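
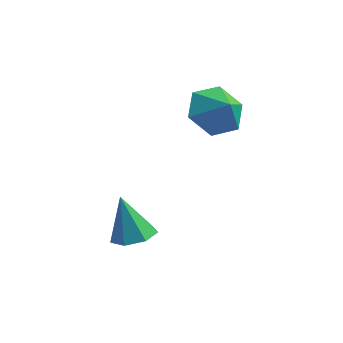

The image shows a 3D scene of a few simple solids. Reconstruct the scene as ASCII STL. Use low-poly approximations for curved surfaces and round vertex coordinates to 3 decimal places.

solid 
facet normal -0.693 0.288 -0.661
outer loop
vertex 0.253 2.841 0.42
vertex -0.527 2.663 1.16
vertex -0.054 3.642 1.091
endloop
endfacet
facet normal 0.956 0.266 0.120
outer loop
vertex 0.253 2.841 0.42
vertex -0.054 3.642 1.091
vertex 0.207 2.357 1.86
endloop
endfacet
facet normal -0.693 0.288 -0.661
outer loop
vertex -0.054 3.642 1.091
vertex -0.527 2.663 1.16
vertex -0.834 3.465 1.831
endloop
endfacet
facet normal 0.527 0.513 0.678
outer loop
vertex -0.054 3.642 1.091
vertex -0.834 3.465 1.831
vertex 0.207 2.357 1.86
endloop
endfacet
facet normal -0.692 0.289 -0.662
outer loop
vertex -0.834 3.465 1.831
vertex -0.527 2.663 1.16
vertex -1.308 2.485 1.899
endloop
endfacet
facet normal 0.030 0.055 0.998
outer loop
vertex -0.834 3.465 1.831
vertex -1.308 2.485 1.899
vertex 0.207 2.357 1.86
endloop
endfacet
facet normal -0.692 0.288 -0.662
outer loop
vertex -1.308 2.485 1.899
vertex -0.527 2.663 1.16
vertex -1.0 1.683 1.228
endloop
endfacet
facet normal -0.035 -0.649 0.760
outer loop
vertex -1.308 2.485 1.899
vertex -1.0 1.683 1.228
vertex 0.207 2.357 1.86
endloop
endfacet
facet normal -0.693 0.289 -0.661
outer loop
vertex -1.0 1.683 1.228
vertex -0.527 2.663 1.16
vertex -0.22 1.861 0.488
endloop
endfacet
facet normal 0.395 -0.896 0.201
outer loop
vertex -1.0 1.683 1.228
vertex -0.22 1.861 0.488
vertex 0.207 2.357 1.86
endloop
endfacet
facet normal -0.693 0.289 -0.661
outer loop
vertex -0.22 1.861 0.488
vertex -0.527 2.663 1.16
vertex 0.253 2.841 0.42
endloop
endfacet
facet normal 0.891 -0.438 -0.119
outer loop
vertex -0.22 1.861 0.488
vertex 0.253 2.841 0.42
vertex 0.207 2.357 1.86
endloop
endfacet
facet normal 0.305 -0.021 -0.952
outer loop
vertex -0.923 -1.125 -3.151
vertex -1.62 -0.739 -3.383
vertex -0.895 -0.405 -3.158
endloop
endfacet
facet normal 0.758 -0.023 0.652
outer loop
vertex -0.923 -1.125 -3.151
vertex -0.895 -0.405 -3.158
vertex -2.16 -0.701 -1.697
endloop
endfacet
facet normal 0.305 -0.021 -0.952
outer loop
vertex -0.895 -0.405 -3.158
vertex -1.62 -0.739 -3.383
vertex -1.413 0.063 -3.334
endloop
endfacet
facet normal 0.457 0.708 0.539
outer loop
vertex -0.895 -0.405 -3.158
vertex -1.413 0.063 -3.334
vertex -2.16 -0.701 -1.697
endloop
endfacet
facet normal 0.305 -0.021 -0.952
outer loop
vertex -1.413 0.063 -3.334
vertex -1.62 -0.739 -3.383
vertex -2.087 -0.073 -3.547
endloop
endfacet
facet normal -0.279 0.913 0.299
outer loop
vertex -1.413 0.063 -3.334
vertex -2.087 -0.073 -3.547
vertex -2.16 -0.701 -1.697
endloop
endfacet
facet normal 0.304 -0.021 -0.952
outer loop
vertex -2.087 -0.073 -3.547
vertex -1.62 -0.739 -3.383
vertex -2.41 -0.71 -3.636
endloop
endfacet
facet normal -0.892 0.437 0.113
outer loop
vertex -2.087 -0.073 -3.547
vertex -2.41 -0.71 -3.636
vertex -2.16 -0.701 -1.697
endloop
endfacet
facet normal 0.304 -0.022 -0.952
outer loop
vertex -2.41 -0.71 -3.636
vertex -1.62 -0.739 -3.383
vertex -2.138 -1.369 -3.534
endloop
endfacet
facet normal -0.924 -0.363 0.121
outer loop
vertex -2.41 -0.71 -3.636
vertex -2.138 -1.369 -3.534
vertex -2.16 -0.701 -1.697
endloop
endfacet
facet normal 0.305 -0.022 -0.952
outer loop
vertex -2.138 -1.369 -3.534
vertex -1.62 -0.739 -3.383
vertex -1.476 -1.554 -3.318
endloop
endfacet
facet normal -0.350 -0.882 0.316
outer loop
vertex -2.138 -1.369 -3.534
vertex -1.476 -1.554 -3.318
vertex -2.16 -0.701 -1.697
endloop
endfacet
facet normal 0.305 -0.022 -0.952
outer loop
vertex -1.476 -1.554 -3.318
vertex -1.62 -0.739 -3.383
vertex -0.923 -1.125 -3.151
endloop
endfacet
facet normal 0.400 -0.731 0.553
outer loop
vertex -1.476 -1.554 -3.318
vertex -0.923 -1.125 -3.151
vertex -2.16 -0.701 -1.697
endloop
endfacet

endsolid


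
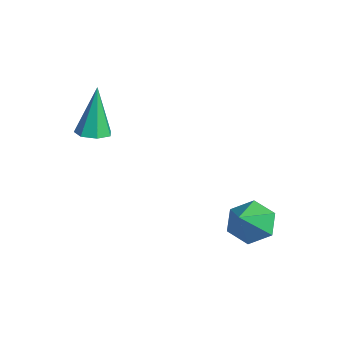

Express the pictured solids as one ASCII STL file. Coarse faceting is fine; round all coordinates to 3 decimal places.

solid 
facet normal 0.209 -0.157 -0.965
outer loop
vertex -0.749 -2.149 0.301
vertex -1.379 -2.088 0.155
vertex -0.922 -1.627 0.179
endloop
endfacet
facet normal 0.834 0.372 0.408
outer loop
vertex -0.749 -2.149 0.301
vertex -0.922 -1.627 0.179
vertex -1.801 -1.772 2.105
endloop
endfacet
facet normal 0.208 -0.156 -0.966
outer loop
vertex -0.922 -1.627 0.179
vertex -1.379 -2.088 0.155
vertex -1.439 -1.451 0.039
endloop
endfacet
facet normal 0.269 0.944 0.194
outer loop
vertex -0.922 -1.627 0.179
vertex -1.439 -1.451 0.039
vertex -1.801 -1.772 2.105
endloop
endfacet
facet normal 0.209 -0.156 -0.965
outer loop
vertex -1.439 -1.451 0.039
vertex -1.379 -2.088 0.155
vertex -1.911 -1.756 -0.014
endloop
endfacet
facet normal -0.545 0.838 0.035
outer loop
vertex -1.439 -1.451 0.039
vertex -1.911 -1.756 -0.014
vertex -1.801 -1.772 2.105
endloop
endfacet
facet normal 0.209 -0.156 -0.965
outer loop
vertex -1.911 -1.756 -0.014
vertex -1.379 -2.088 0.155
vertex -1.983 -2.31 0.06
endloop
endfacet
facet normal -0.989 0.136 0.052
outer loop
vertex -1.911 -1.756 -0.014
vertex -1.983 -2.31 0.06
vertex -1.801 -1.772 2.105
endloop
endfacet
facet normal 0.209 -0.156 -0.965
outer loop
vertex -1.983 -2.31 0.06
vertex -1.379 -2.088 0.155
vertex -1.599 -2.697 0.206
endloop
endfacet
facet normal -0.733 -0.639 0.233
outer loop
vertex -1.983 -2.31 0.06
vertex -1.599 -2.697 0.206
vertex -1.801 -1.772 2.105
endloop
endfacet
facet normal 0.208 -0.156 -0.966
outer loop
vertex -1.599 -2.697 0.206
vertex -1.379 -2.088 0.155
vertex -1.05 -2.626 0.313
endloop
endfacet
facet normal 0.030 -0.897 0.440
outer loop
vertex -1.599 -2.697 0.206
vertex -1.05 -2.626 0.313
vertex -1.801 -1.772 2.105
endloop
endfacet
facet normal 0.209 -0.156 -0.965
outer loop
vertex -1.05 -2.626 0.313
vertex -1.379 -2.088 0.155
vertex -0.749 -2.149 0.301
endloop
endfacet
facet normal 0.729 -0.447 0.518
outer loop
vertex -1.05 -2.626 0.313
vertex -0.749 -2.149 0.301
vertex -1.801 -1.772 2.105
endloop
endfacet
facet normal -0.562 0.473 -0.678
outer loop
vertex 3.076 1.784 -3.364
vertex 2.554 2.096 -2.714
vertex 3.264 2.563 -2.976
endloop
endfacet
facet normal 0.955 -0.090 -0.283
outer loop
vertex 3.076 1.784 -3.364
vertex 3.264 2.563 -2.976
vertex 3.586 1.224 -1.466
endloop
endfacet
facet normal -0.562 0.473 -0.679
outer loop
vertex 3.264 2.563 -2.976
vertex 2.554 2.096 -2.714
vertex 2.741 2.874 -2.327
endloop
endfacet
facet normal 0.754 0.563 0.338
outer loop
vertex 3.264 2.563 -2.976
vertex 2.741 2.874 -2.327
vertex 3.586 1.224 -1.466
endloop
endfacet
facet normal -0.562 0.473 -0.679
outer loop
vertex 2.741 2.874 -2.327
vertex 2.554 2.096 -2.714
vertex 2.031 2.407 -2.065
endloop
endfacet
facet normal 0.017 0.469 0.883
outer loop
vertex 2.741 2.874 -2.327
vertex 2.031 2.407 -2.065
vertex 3.586 1.224 -1.466
endloop
endfacet
facet normal -0.561 0.474 -0.679
outer loop
vertex 2.031 2.407 -2.065
vertex 2.554 2.096 -2.714
vertex 1.843 1.628 -2.453
endloop
endfacet
facet normal -0.521 -0.276 0.807
outer loop
vertex 2.031 2.407 -2.065
vertex 1.843 1.628 -2.453
vertex 3.586 1.224 -1.466
endloop
endfacet
facet normal -0.561 0.474 -0.679
outer loop
vertex 1.843 1.628 -2.453
vertex 2.554 2.096 -2.714
vertex 2.366 1.317 -3.102
endloop
endfacet
facet normal -0.321 -0.929 0.186
outer loop
vertex 1.843 1.628 -2.453
vertex 2.366 1.317 -3.102
vertex 3.586 1.224 -1.466
endloop
endfacet
facet normal -0.562 0.473 -0.678
outer loop
vertex 2.366 1.317 -3.102
vertex 2.554 2.096 -2.714
vertex 3.076 1.784 -3.364
endloop
endfacet
facet normal 0.417 -0.835 -0.358
outer loop
vertex 2.366 1.317 -3.102
vertex 3.076 1.784 -3.364
vertex 3.586 1.224 -1.466
endloop
endfacet

endsolid


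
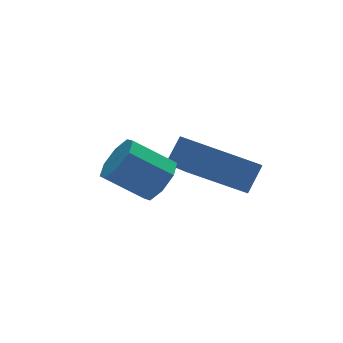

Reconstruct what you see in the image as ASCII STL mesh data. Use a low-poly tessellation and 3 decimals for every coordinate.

solid 
facet normal 0.716 -0.386 -0.582
outer loop
vertex -0.889 -0.864 -0.869
vertex -1.41 -1.346 -1.191
vertex -1.152 -0.627 -1.35
endloop
endfacet
facet normal 0.542 0.833 0.114
outer loop
vertex -0.889 -0.864 -0.869
vertex -1.152 -0.627 -1.35
vertex -1.948 -0.292 -0.008
endloop
endfacet
facet normal 0.541 0.833 0.113
outer loop
vertex -1.948 -0.292 -0.008
vertex -1.152 -0.627 -1.35
vertex -2.211 -0.056 -0.489
endloop
endfacet
facet normal -0.715 0.388 0.581
outer loop
vertex -1.948 -0.292 -0.008
vertex -2.211 -0.056 -0.489
vertex -2.47 -0.774 -0.329
endloop
endfacet
facet normal 0.715 -0.386 -0.583
outer loop
vertex -1.152 -0.627 -1.35
vertex -1.41 -1.346 -1.191
vertex -1.567 -0.812 -1.737
endloop
endfacet
facet normal 0.070 0.869 -0.490
outer loop
vertex -1.152 -0.627 -1.35
vertex -1.567 -0.812 -1.737
vertex -2.211 -0.056 -0.489
endloop
endfacet
facet normal 0.071 0.869 -0.490
outer loop
vertex -2.211 -0.056 -0.489
vertex -1.567 -0.812 -1.737
vertex -2.626 -0.24 -0.876
endloop
endfacet
facet normal -0.715 0.388 0.582
outer loop
vertex -2.211 -0.056 -0.489
vertex -2.626 -0.24 -0.876
vertex -2.47 -0.774 -0.329
endloop
endfacet
facet normal 0.716 -0.385 -0.583
outer loop
vertex -1.567 -0.812 -1.737
vertex -1.41 -1.346 -1.191
vertex -1.89 -1.309 -1.805
endloop
endfacet
facet normal -0.441 0.397 -0.805
outer loop
vertex -1.567 -0.812 -1.737
vertex -1.89 -1.309 -1.805
vertex -2.626 -0.24 -0.876
endloop
endfacet
facet normal -0.442 0.395 -0.805
outer loop
vertex -2.626 -0.24 -0.876
vertex -1.89 -1.309 -1.805
vertex -2.949 -0.738 -0.943
endloop
endfacet
facet normal -0.716 0.386 0.581
outer loop
vertex -2.626 -0.24 -0.876
vertex -2.949 -0.738 -0.943
vertex -2.47 -0.774 -0.329
endloop
endfacet
facet normal 0.715 -0.387 -0.582
outer loop
vertex -1.89 -1.309 -1.805
vertex -1.41 -1.346 -1.191
vertex -1.932 -1.828 -1.512
endloop
endfacet
facet normal -0.695 -0.310 -0.649
outer loop
vertex -1.89 -1.309 -1.805
vertex -1.932 -1.828 -1.512
vertex -2.949 -0.738 -0.943
endloop
endfacet
facet normal -0.695 -0.310 -0.649
outer loop
vertex -2.949 -0.738 -0.943
vertex -1.932 -1.828 -1.512
vertex -2.991 -1.256 -0.651
endloop
endfacet
facet normal -0.716 0.386 0.581
outer loop
vertex -2.949 -0.738 -0.943
vertex -2.991 -1.256 -0.651
vertex -2.47 -0.774 -0.329
endloop
endfacet
facet normal 0.715 -0.388 -0.581
outer loop
vertex -1.932 -1.828 -1.512
vertex -1.41 -1.346 -1.191
vertex -1.669 -2.064 -1.031
endloop
endfacet
facet normal -0.542 -0.833 -0.113
outer loop
vertex -1.932 -1.828 -1.512
vertex -1.669 -2.064 -1.031
vertex -2.991 -1.256 -0.651
endloop
endfacet
facet normal -0.542 -0.833 -0.114
outer loop
vertex -2.991 -1.256 -0.651
vertex -1.669 -2.064 -1.031
vertex -2.728 -1.493 -0.17
endloop
endfacet
facet normal -0.716 0.386 0.582
outer loop
vertex -2.991 -1.256 -0.651
vertex -2.728 -1.493 -0.17
vertex -2.47 -0.774 -0.329
endloop
endfacet
facet normal 0.715 -0.388 -0.582
outer loop
vertex -1.669 -2.064 -1.031
vertex -1.41 -1.346 -1.191
vertex -1.254 -1.88 -0.644
endloop
endfacet
facet normal -0.071 -0.869 0.489
outer loop
vertex -1.669 -2.064 -1.031
vertex -1.254 -1.88 -0.644
vertex -2.728 -1.493 -0.17
endloop
endfacet
facet normal -0.070 -0.869 0.491
outer loop
vertex -2.728 -1.493 -0.17
vertex -1.254 -1.88 -0.644
vertex -2.313 -1.308 0.217
endloop
endfacet
facet normal -0.715 0.386 0.583
outer loop
vertex -2.728 -1.493 -0.17
vertex -2.313 -1.308 0.217
vertex -2.47 -0.774 -0.329
endloop
endfacet
facet normal 0.716 -0.386 -0.581
outer loop
vertex -1.254 -1.88 -0.644
vertex -1.41 -1.346 -1.191
vertex -0.931 -1.382 -0.577
endloop
endfacet
facet normal 0.442 -0.395 0.806
outer loop
vertex -1.254 -1.88 -0.644
vertex -0.931 -1.382 -0.577
vertex -2.313 -1.308 0.217
endloop
endfacet
facet normal 0.441 -0.397 0.805
outer loop
vertex -2.313 -1.308 0.217
vertex -0.931 -1.382 -0.577
vertex -1.99 -0.811 0.285
endloop
endfacet
facet normal -0.716 0.385 0.583
outer loop
vertex -2.313 -1.308 0.217
vertex -1.99 -0.811 0.285
vertex -2.47 -0.774 -0.329
endloop
endfacet
facet normal 0.716 -0.386 -0.581
outer loop
vertex -0.931 -1.382 -0.577
vertex -1.41 -1.346 -1.191
vertex -0.889 -0.864 -0.869
endloop
endfacet
facet normal 0.695 0.309 0.649
outer loop
vertex -0.931 -1.382 -0.577
vertex -0.889 -0.864 -0.869
vertex -1.99 -0.811 0.285
endloop
endfacet
facet normal 0.695 0.310 0.649
outer loop
vertex -1.99 -0.811 0.285
vertex -0.889 -0.864 -0.869
vertex -1.948 -0.292 -0.008
endloop
endfacet
facet normal -0.715 0.387 0.582
outer loop
vertex -1.99 -0.811 0.285
vertex -1.948 -0.292 -0.008
vertex -2.47 -0.774 -0.329
endloop
endfacet
facet normal -0.811 0.332 0.482
outer loop
vertex -0.695 -1.459 -0.957
vertex -0.1 -1.127 -0.185
vertex -0.501 0.375 -1.895
endloop
endfacet
facet normal -0.578 -0.322 -0.750
outer loop
vertex 1.08 -0.273 -2.835
vertex -0.695 -1.459 -0.957
vertex -0.501 0.375 -1.895
endloop
endfacet
facet normal -0.811 0.332 0.482
outer loop
vertex -0.501 0.375 -1.895
vertex -0.1 -1.127 -0.185
vertex 0.094 0.707 -1.123
endloop
endfacet
facet normal 0.094 0.886 -0.453
outer loop
vertex 0.094 0.707 -1.123
vertex 1.08 -0.273 -2.835
vertex -0.501 0.375 -1.895
endloop
endfacet
facet normal -0.094 -0.886 0.453
outer loop
vertex -0.695 -1.459 -0.957
vertex 1.481 -1.775 -1.125
vertex -0.1 -1.127 -0.185
endloop
endfacet
facet normal -0.578 -0.322 -0.750
outer loop
vertex 0.886 -2.107 -1.897
vertex -0.695 -1.459 -0.957
vertex 1.08 -0.273 -2.835
endloop
endfacet
facet normal -0.094 -0.886 0.453
outer loop
vertex 0.886 -2.107 -1.897
vertex 1.481 -1.775 -1.125
vertex -0.695 -1.459 -0.957
endloop
endfacet
facet normal 0.578 0.322 0.750
outer loop
vertex -0.1 -1.127 -0.185
vertex 1.481 -1.775 -1.125
vertex 0.094 0.707 -1.123
endloop
endfacet
facet normal 0.094 0.886 -0.453
outer loop
vertex 1.675 0.059 -2.063
vertex 1.08 -0.273 -2.835
vertex 0.094 0.707 -1.123
endloop
endfacet
facet normal 0.578 0.322 0.750
outer loop
vertex 0.094 0.707 -1.123
vertex 1.481 -1.775 -1.125
vertex 1.675 0.059 -2.063
endloop
endfacet
facet normal 0.811 -0.332 -0.482
outer loop
vertex 1.675 0.059 -2.063
vertex 0.886 -2.107 -1.897
vertex 1.08 -0.273 -2.835
endloop
endfacet
facet normal 0.811 -0.332 -0.482
outer loop
vertex 1.481 -1.775 -1.125
vertex 0.886 -2.107 -1.897
vertex 1.675 0.059 -2.063
endloop
endfacet

endsolid


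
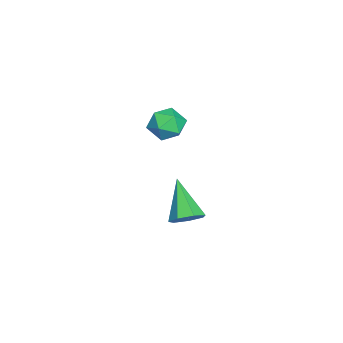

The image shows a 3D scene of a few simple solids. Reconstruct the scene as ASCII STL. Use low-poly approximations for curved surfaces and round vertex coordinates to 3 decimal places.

solid 
facet normal -0.821 0.506 0.264
outer loop
vertex -2.119 0.077 3.163
vertex -1.851 0.011 4.123
vertex -1.549 0.788 3.573
endloop
endfacet
facet normal -0.599 0.702 -0.385
outer loop
vertex -2.119 0.077 3.163
vertex -1.549 0.788 3.573
vertex -1.348 0.455 2.653
endloop
endfacet
facet normal -0.588 0.121 -0.799
outer loop
vertex -2.119 0.077 3.163
vertex -1.348 0.455 2.653
vertex -1.525 -0.528 2.634
endloop
endfacet
facet normal -0.804 -0.434 -0.406
outer loop
vertex -2.119 0.077 3.163
vertex -1.525 -0.528 2.634
vertex -1.836 -0.802 3.543
endloop
endfacet
facet normal -0.948 -0.197 0.251
outer loop
vertex -2.119 0.077 3.163
vertex -1.836 -0.802 3.543
vertex -1.851 0.011 4.123
endloop
endfacet
facet normal 0.070 0.943 -0.326
outer loop
vertex -1.348 0.455 2.653
vertex -1.549 0.788 3.573
vertex -0.604 0.622 3.297
endloop
endfacet
facet normal -0.289 0.625 0.725
outer loop
vertex -1.549 0.788 3.573
vertex -1.851 0.011 4.123
vertex -0.915 0.348 4.206
endloop
endfacet
facet normal -0.494 -0.511 0.703
outer loop
vertex -1.851 0.011 4.123
vertex -1.836 -0.802 3.543
vertex -1.092 -0.635 4.187
endloop
endfacet
facet normal -0.262 -0.895 -0.360
outer loop
vertex -1.836 -0.802 3.543
vertex -1.525 -0.528 2.634
vertex -0.891 -0.968 3.267
endloop
endfacet
facet normal 0.087 0.004 -0.996
outer loop
vertex -1.525 -0.528 2.634
vertex -1.348 0.455 2.653
vertex -0.589 -0.191 2.717
endloop
endfacet
facet normal 0.804 0.434 0.406
outer loop
vertex -0.321 -0.257 3.677
vertex -0.604 0.622 3.297
vertex -0.915 0.348 4.206
endloop
endfacet
facet normal 0.588 -0.121 0.799
outer loop
vertex -0.321 -0.257 3.677
vertex -0.915 0.348 4.206
vertex -1.092 -0.635 4.187
endloop
endfacet
facet normal 0.599 -0.702 0.385
outer loop
vertex -0.321 -0.257 3.677
vertex -1.092 -0.635 4.187
vertex -0.891 -0.968 3.267
endloop
endfacet
facet normal 0.821 -0.506 -0.264
outer loop
vertex -0.321 -0.257 3.677
vertex -0.891 -0.968 3.267
vertex -0.589 -0.191 2.717
endloop
endfacet
facet normal 0.948 0.197 -0.251
outer loop
vertex -0.321 -0.257 3.677
vertex -0.589 -0.191 2.717
vertex -0.604 0.622 3.297
endloop
endfacet
facet normal 0.262 0.895 0.360
outer loop
vertex -0.915 0.348 4.206
vertex -0.604 0.622 3.297
vertex -1.549 0.788 3.573
endloop
endfacet
facet normal -0.087 -0.004 0.996
outer loop
vertex -1.092 -0.635 4.187
vertex -0.915 0.348 4.206
vertex -1.851 0.011 4.123
endloop
endfacet
facet normal -0.070 -0.943 0.326
outer loop
vertex -0.891 -0.968 3.267
vertex -1.092 -0.635 4.187
vertex -1.836 -0.802 3.543
endloop
endfacet
facet normal 0.289 -0.625 -0.725
outer loop
vertex -0.589 -0.191 2.717
vertex -0.891 -0.968 3.267
vertex -1.525 -0.528 2.634
endloop
endfacet
facet normal 0.494 0.511 -0.703
outer loop
vertex -0.604 0.622 3.297
vertex -0.589 -0.191 2.717
vertex -1.348 0.455 2.653
endloop
endfacet
facet normal 0.635 0.341 -0.693
outer loop
vertex 5.073 2.463 2.107
vertex 4.633 2.082 1.516
vertex 4.543 2.852 1.813
endloop
endfacet
facet normal 0.016 0.616 0.787
outer loop
vertex 5.073 2.463 2.107
vertex 4.543 2.852 1.813
vertex 3.247 1.338 3.024
endloop
endfacet
facet normal 0.636 0.341 -0.692
outer loop
vertex 4.543 2.852 1.813
vertex 4.633 2.082 1.516
vertex 4.081 2.661 1.294
endloop
endfacet
facet normal -0.613 0.742 0.272
outer loop
vertex 4.543 2.852 1.813
vertex 4.081 2.661 1.294
vertex 3.247 1.338 3.024
endloop
endfacet
facet normal 0.636 0.342 -0.692
outer loop
vertex 4.081 2.661 1.294
vertex 4.633 2.082 1.516
vertex 4.035 2.034 0.942
endloop
endfacet
facet normal -0.934 0.225 -0.278
outer loop
vertex 4.081 2.661 1.294
vertex 4.035 2.034 0.942
vertex 3.247 1.338 3.024
endloop
endfacet
facet normal 0.636 0.342 -0.692
outer loop
vertex 4.035 2.034 0.942
vertex 4.633 2.082 1.516
vertex 4.439 1.444 1.022
endloop
endfacet
facet normal -0.707 -0.545 -0.450
outer loop
vertex 4.035 2.034 0.942
vertex 4.439 1.444 1.022
vertex 3.247 1.338 3.024
endloop
endfacet
facet normal 0.637 0.342 -0.691
outer loop
vertex 4.439 1.444 1.022
vertex 4.633 2.082 1.516
vertex 4.989 1.334 1.474
endloop
endfacet
facet normal -0.104 -0.988 -0.114
outer loop
vertex 4.439 1.444 1.022
vertex 4.989 1.334 1.474
vertex 3.247 1.338 3.024
endloop
endfacet
facet normal 0.636 0.341 -0.692
outer loop
vertex 4.989 1.334 1.474
vertex 4.633 2.082 1.516
vertex 5.271 1.788 1.957
endloop
endfacet
facet normal 0.423 -0.770 0.477
outer loop
vertex 4.989 1.334 1.474
vertex 5.271 1.788 1.957
vertex 3.247 1.338 3.024
endloop
endfacet
facet normal 0.636 0.340 -0.693
outer loop
vertex 5.271 1.788 1.957
vertex 4.633 2.082 1.516
vertex 5.073 2.463 2.107
endloop
endfacet
facet normal 0.475 -0.056 0.878
outer loop
vertex 5.271 1.788 1.957
vertex 5.073 2.463 2.107
vertex 3.247 1.338 3.024
endloop
endfacet

endsolid


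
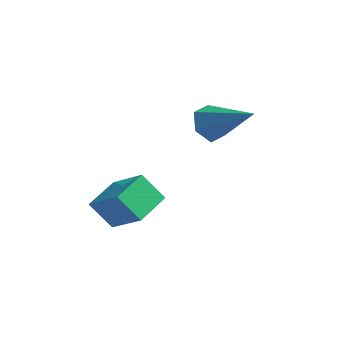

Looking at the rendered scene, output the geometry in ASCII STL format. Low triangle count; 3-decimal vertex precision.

solid 
facet normal -0.890 -0.051 -0.454
outer loop
vertex 2.62 2.089 2.782
vertex 2.274 2.419 3.423
vertex 2.548 2.884 2.833
endloop
endfacet
facet normal 0.718 0.109 -0.688
outer loop
vertex 2.62 2.089 2.782
vertex 2.548 2.884 2.833
vertex 4.026 2.521 4.317
endloop
endfacet
facet normal -0.889 -0.053 -0.454
outer loop
vertex 2.548 2.884 2.833
vertex 2.274 2.419 3.423
vertex 2.201 3.214 3.474
endloop
endfacet
facet normal 0.432 0.875 -0.217
outer loop
vertex 2.548 2.884 2.833
vertex 2.201 3.214 3.474
vertex 4.026 2.521 4.317
endloop
endfacet
facet normal -0.889 -0.053 -0.454
outer loop
vertex 2.201 3.214 3.474
vertex 2.274 2.419 3.423
vertex 1.927 2.749 4.064
endloop
endfacet
facet normal 0.010 0.783 0.622
outer loop
vertex 2.201 3.214 3.474
vertex 1.927 2.749 4.064
vertex 4.026 2.521 4.317
endloop
endfacet
facet normal -0.889 -0.053 -0.454
outer loop
vertex 1.927 2.749 4.064
vertex 2.274 2.419 3.423
vertex 2.0 1.954 4.013
endloop
endfacet
facet normal -0.127 -0.075 0.989
outer loop
vertex 1.927 2.749 4.064
vertex 2.0 1.954 4.013
vertex 4.026 2.521 4.317
endloop
endfacet
facet normal -0.890 -0.051 -0.454
outer loop
vertex 2.0 1.954 4.013
vertex 2.274 2.419 3.423
vertex 2.346 1.624 3.372
endloop
endfacet
facet normal 0.158 -0.841 0.518
outer loop
vertex 2.0 1.954 4.013
vertex 2.346 1.624 3.372
vertex 4.026 2.521 4.317
endloop
endfacet
facet normal -0.890 -0.051 -0.454
outer loop
vertex 2.346 1.624 3.372
vertex 2.274 2.419 3.423
vertex 2.62 2.089 2.782
endloop
endfacet
facet normal 0.580 -0.749 -0.321
outer loop
vertex 2.346 1.624 3.372
vertex 2.62 2.089 2.782
vertex 4.026 2.521 4.317
endloop
endfacet
facet normal -0.501 -0.336 0.797
outer loop
vertex 2.376 -2.115 1.743
vertex 2.213 -0.8 2.195
vertex 1.056 -2.01 0.958
endloop
endfacet
facet normal 0.117 -0.939 -0.322
outer loop
vertex 1.667 -1.6 -0.015
vertex 2.376 -2.115 1.743
vertex 1.056 -2.01 0.958
endloop
endfacet
facet normal -0.501 -0.337 0.798
outer loop
vertex 1.056 -2.01 0.958
vertex 2.213 -0.8 2.195
vertex 0.892 -0.695 1.41
endloop
endfacet
facet normal -0.858 0.068 -0.510
outer loop
vertex 0.892 -0.695 1.41
vertex 1.667 -1.6 -0.015
vertex 1.056 -2.01 0.958
endloop
endfacet
facet normal 0.858 -0.069 0.510
outer loop
vertex 2.376 -2.115 1.743
vertex 2.824 -0.39 1.222
vertex 2.213 -0.8 2.195
endloop
endfacet
facet normal 0.117 -0.939 -0.322
outer loop
vertex 2.988 -1.705 0.77
vertex 2.376 -2.115 1.743
vertex 1.667 -1.6 -0.015
endloop
endfacet
facet normal 0.857 -0.069 0.510
outer loop
vertex 2.988 -1.705 0.77
vertex 2.824 -0.39 1.222
vertex 2.376 -2.115 1.743
endloop
endfacet
facet normal -0.117 0.939 0.322
outer loop
vertex 2.213 -0.8 2.195
vertex 2.824 -0.39 1.222
vertex 0.892 -0.695 1.41
endloop
endfacet
facet normal -0.857 0.069 -0.510
outer loop
vertex 1.504 -0.285 0.437
vertex 1.667 -1.6 -0.015
vertex 0.892 -0.695 1.41
endloop
endfacet
facet normal -0.117 0.939 0.322
outer loop
vertex 0.892 -0.695 1.41
vertex 2.824 -0.39 1.222
vertex 1.504 -0.285 0.437
endloop
endfacet
facet normal 0.501 0.336 -0.798
outer loop
vertex 1.504 -0.285 0.437
vertex 2.988 -1.705 0.77
vertex 1.667 -1.6 -0.015
endloop
endfacet
facet normal 0.501 0.337 -0.797
outer loop
vertex 2.824 -0.39 1.222
vertex 2.988 -1.705 0.77
vertex 1.504 -0.285 0.437
endloop
endfacet

endsolid


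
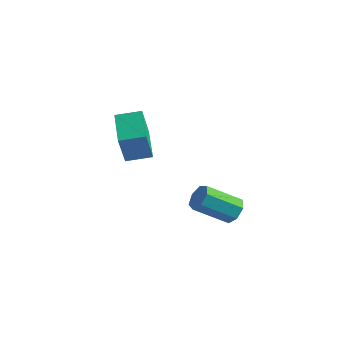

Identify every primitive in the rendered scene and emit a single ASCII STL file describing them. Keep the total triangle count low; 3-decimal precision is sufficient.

solid 
facet normal 0.604 0.568 -0.558
outer loop
vertex 3.029 0.117 -4.345
vertex 2.52 0.681 -4.322
vertex 3.094 0.54 -3.844
endloop
endfacet
facet normal 0.790 -0.515 0.333
outer loop
vertex 3.029 0.117 -4.345
vertex 3.094 0.54 -3.844
vertex 1.788 -1.046 -3.2
endloop
endfacet
facet normal 0.790 -0.515 0.333
outer loop
vertex 1.788 -1.046 -3.2
vertex 3.094 0.54 -3.844
vertex 1.853 -0.622 -2.699
endloop
endfacet
facet normal -0.606 -0.567 0.558
outer loop
vertex 1.788 -1.046 -3.2
vertex 1.853 -0.622 -2.699
vertex 1.28 -0.481 -3.178
endloop
endfacet
facet normal 0.605 0.567 -0.559
outer loop
vertex 3.094 0.54 -3.844
vertex 2.52 0.681 -4.322
vertex 2.727 1.07 -3.703
endloop
endfacet
facet normal 0.570 0.181 0.802
outer loop
vertex 3.094 0.54 -3.844
vertex 2.727 1.07 -3.703
vertex 1.853 -0.622 -2.699
endloop
endfacet
facet normal 0.570 0.181 0.801
outer loop
vertex 1.853 -0.622 -2.699
vertex 2.727 1.07 -3.703
vertex 1.487 -0.093 -2.558
endloop
endfacet
facet normal -0.606 -0.568 0.558
outer loop
vertex 1.853 -0.622 -2.699
vertex 1.487 -0.093 -2.558
vertex 1.28 -0.481 -3.178
endloop
endfacet
facet normal 0.605 0.567 -0.559
outer loop
vertex 2.727 1.07 -3.703
vertex 2.52 0.681 -4.322
vertex 2.205 1.307 -4.028
endloop
endfacet
facet normal -0.079 0.741 0.667
outer loop
vertex 2.727 1.07 -3.703
vertex 2.205 1.307 -4.028
vertex 1.487 -0.093 -2.558
endloop
endfacet
facet normal -0.080 0.741 0.667
outer loop
vertex 1.487 -0.093 -2.558
vertex 2.205 1.307 -4.028
vertex 0.964 0.144 -2.884
endloop
endfacet
facet normal -0.605 -0.568 0.558
outer loop
vertex 1.487 -0.093 -2.558
vertex 0.964 0.144 -2.884
vertex 1.28 -0.481 -3.178
endloop
endfacet
facet normal 0.606 0.567 -0.558
outer loop
vertex 2.205 1.307 -4.028
vertex 2.52 0.681 -4.322
vertex 1.92 1.073 -4.575
endloop
endfacet
facet normal -0.668 0.743 0.030
outer loop
vertex 2.205 1.307 -4.028
vertex 1.92 1.073 -4.575
vertex 0.964 0.144 -2.884
endloop
endfacet
facet normal -0.668 0.743 0.030
outer loop
vertex 0.964 0.144 -2.884
vertex 1.92 1.073 -4.575
vertex 0.679 -0.09 -3.43
endloop
endfacet
facet normal -0.604 -0.568 0.559
outer loop
vertex 0.964 0.144 -2.884
vertex 0.679 -0.09 -3.43
vertex 1.28 -0.481 -3.178
endloop
endfacet
facet normal 0.606 0.568 -0.558
outer loop
vertex 1.92 1.073 -4.575
vertex 2.52 0.681 -4.322
vertex 2.087 0.544 -4.932
endloop
endfacet
facet normal -0.755 0.186 -0.629
outer loop
vertex 1.92 1.073 -4.575
vertex 2.087 0.544 -4.932
vertex 0.679 -0.09 -3.43
endloop
endfacet
facet normal -0.755 0.186 -0.629
outer loop
vertex 0.679 -0.09 -3.43
vertex 2.087 0.544 -4.932
vertex 0.846 -0.619 -3.787
endloop
endfacet
facet normal -0.604 -0.568 0.559
outer loop
vertex 0.679 -0.09 -3.43
vertex 0.846 -0.619 -3.787
vertex 1.28 -0.481 -3.178
endloop
endfacet
facet normal 0.606 0.568 -0.557
outer loop
vertex 2.087 0.544 -4.932
vertex 2.52 0.681 -4.322
vertex 2.581 0.118 -4.829
endloop
endfacet
facet normal -0.272 -0.512 -0.815
outer loop
vertex 2.087 0.544 -4.932
vertex 2.581 0.118 -4.829
vertex 0.846 -0.619 -3.787
endloop
endfacet
facet normal -0.272 -0.512 -0.815
outer loop
vertex 0.846 -0.619 -3.787
vertex 2.581 0.118 -4.829
vertex 1.34 -1.045 -3.684
endloop
endfacet
facet normal -0.605 -0.566 0.560
outer loop
vertex 0.846 -0.619 -3.787
vertex 1.34 -1.045 -3.684
vertex 1.28 -0.481 -3.178
endloop
endfacet
facet normal 0.604 0.568 -0.558
outer loop
vertex 2.581 0.118 -4.829
vertex 2.52 0.681 -4.322
vertex 3.029 0.117 -4.345
endloop
endfacet
facet normal 0.415 -0.824 -0.386
outer loop
vertex 2.581 0.118 -4.829
vertex 3.029 0.117 -4.345
vertex 1.34 -1.045 -3.684
endloop
endfacet
facet normal 0.415 -0.824 -0.386
outer loop
vertex 1.34 -1.045 -3.684
vertex 3.029 0.117 -4.345
vertex 1.788 -1.046 -3.2
endloop
endfacet
facet normal -0.605 -0.566 0.559
outer loop
vertex 1.34 -1.045 -3.684
vertex 1.788 -1.046 -3.2
vertex 1.28 -0.481 -3.178
endloop
endfacet
facet normal -0.620 0.724 0.303
outer loop
vertex -4.745 1.316 -0.578
vertex -3.688 2.118 -0.33
vertex -4.837 1.997 -2.392
endloop
endfacet
facet normal -0.783 -0.595 -0.183
outer loop
vertex -3.572 0.522 -3.01
vertex -4.745 1.316 -0.578
vertex -4.837 1.997 -2.392
endloop
endfacet
facet normal -0.621 0.723 0.303
outer loop
vertex -4.837 1.997 -2.392
vertex -3.688 2.118 -0.33
vertex -3.78 2.8 -2.144
endloop
endfacet
facet normal -0.047 0.351 -0.935
outer loop
vertex -3.78 2.8 -2.144
vertex -3.572 0.522 -3.01
vertex -4.837 1.997 -2.392
endloop
endfacet
facet normal 0.047 -0.351 0.935
outer loop
vertex -4.745 1.316 -0.578
vertex -2.423 0.643 -0.948
vertex -3.688 2.118 -0.33
endloop
endfacet
facet normal -0.783 -0.594 -0.184
outer loop
vertex -3.48 -0.16 -1.196
vertex -4.745 1.316 -0.578
vertex -3.572 0.522 -3.01
endloop
endfacet
facet normal 0.047 -0.351 0.935
outer loop
vertex -3.48 -0.16 -1.196
vertex -2.423 0.643 -0.948
vertex -4.745 1.316 -0.578
endloop
endfacet
facet normal 0.783 0.594 0.184
outer loop
vertex -3.688 2.118 -0.33
vertex -2.423 0.643 -0.948
vertex -3.78 2.8 -2.144
endloop
endfacet
facet normal -0.047 0.351 -0.935
outer loop
vertex -2.515 1.324 -2.762
vertex -3.572 0.522 -3.01
vertex -3.78 2.8 -2.144
endloop
endfacet
facet normal 0.783 0.594 0.183
outer loop
vertex -3.78 2.8 -2.144
vertex -2.423 0.643 -0.948
vertex -2.515 1.324 -2.762
endloop
endfacet
facet normal 0.620 -0.723 -0.303
outer loop
vertex -2.515 1.324 -2.762
vertex -3.48 -0.16 -1.196
vertex -3.572 0.522 -3.01
endloop
endfacet
facet normal 0.621 -0.723 -0.303
outer loop
vertex -2.423 0.643 -0.948
vertex -3.48 -0.16 -1.196
vertex -2.515 1.324 -2.762
endloop
endfacet

endsolid


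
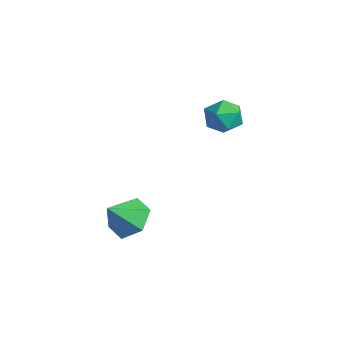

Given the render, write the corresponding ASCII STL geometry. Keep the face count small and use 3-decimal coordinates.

solid 
facet normal -0.518 0.540 0.663
outer loop
vertex -4.749 2.82 3.489
vertex -4.111 2.668 4.111
vertex -4.052 3.39 3.569
endloop
endfacet
facet normal -0.633 0.774 -0.002
outer loop
vertex -4.749 2.82 3.489
vertex -4.052 3.39 3.569
vertex -4.346 3.148 2.749
endloop
endfacet
facet normal -0.894 0.232 -0.384
outer loop
vertex -4.749 2.82 3.489
vertex -4.346 3.148 2.749
vertex -4.587 2.277 2.784
endloop
endfacet
facet normal -0.940 -0.337 0.043
outer loop
vertex -4.749 2.82 3.489
vertex -4.587 2.277 2.784
vertex -4.442 1.981 3.626
endloop
endfacet
facet normal -0.708 -0.146 0.691
outer loop
vertex -4.749 2.82 3.489
vertex -4.442 1.981 3.626
vertex -4.111 2.668 4.111
endloop
endfacet
facet normal -0.003 0.959 -0.282
outer loop
vertex -4.346 3.148 2.749
vertex -4.052 3.39 3.569
vertex -3.458 3.199 2.914
endloop
endfacet
facet normal 0.182 0.581 0.793
outer loop
vertex -4.052 3.39 3.569
vertex -4.111 2.668 4.111
vertex -3.313 2.903 3.756
endloop
endfacet
facet normal -0.125 -0.531 0.838
outer loop
vertex -4.111 2.668 4.111
vertex -4.442 1.981 3.626
vertex -3.554 2.032 3.791
endloop
endfacet
facet normal -0.501 -0.840 -0.209
outer loop
vertex -4.442 1.981 3.626
vertex -4.587 2.277 2.784
vertex -3.848 1.79 2.971
endloop
endfacet
facet normal -0.425 0.081 -0.902
outer loop
vertex -4.587 2.277 2.784
vertex -4.346 3.148 2.749
vertex -3.789 2.512 2.429
endloop
endfacet
facet normal 0.940 0.337 -0.043
outer loop
vertex -3.151 2.36 3.051
vertex -3.458 3.199 2.914
vertex -3.313 2.903 3.756
endloop
endfacet
facet normal 0.894 -0.232 0.384
outer loop
vertex -3.151 2.36 3.051
vertex -3.313 2.903 3.756
vertex -3.554 2.032 3.791
endloop
endfacet
facet normal 0.633 -0.774 0.002
outer loop
vertex -3.151 2.36 3.051
vertex -3.554 2.032 3.791
vertex -3.848 1.79 2.971
endloop
endfacet
facet normal 0.518 -0.540 -0.663
outer loop
vertex -3.151 2.36 3.051
vertex -3.848 1.79 2.971
vertex -3.789 2.512 2.429
endloop
endfacet
facet normal 0.708 0.146 -0.691
outer loop
vertex -3.151 2.36 3.051
vertex -3.789 2.512 2.429
vertex -3.458 3.199 2.914
endloop
endfacet
facet normal 0.501 0.840 0.209
outer loop
vertex -3.313 2.903 3.756
vertex -3.458 3.199 2.914
vertex -4.052 3.39 3.569
endloop
endfacet
facet normal 0.425 -0.081 0.902
outer loop
vertex -3.554 2.032 3.791
vertex -3.313 2.903 3.756
vertex -4.111 2.668 4.111
endloop
endfacet
facet normal 0.003 -0.959 0.282
outer loop
vertex -3.848 1.79 2.971
vertex -3.554 2.032 3.791
vertex -4.442 1.981 3.626
endloop
endfacet
facet normal -0.182 -0.581 -0.793
outer loop
vertex -3.789 2.512 2.429
vertex -3.848 1.79 2.971
vertex -4.587 2.277 2.784
endloop
endfacet
facet normal 0.125 0.531 -0.838
outer loop
vertex -3.458 3.199 2.914
vertex -3.789 2.512 2.429
vertex -4.346 3.148 2.749
endloop
endfacet
facet normal -0.060 0.701 -0.710
outer loop
vertex -2.312 -1.534 0.123
vertex -2.822 -2.192 -0.484
vertex -3.34 -1.581 0.163
endloop
endfacet
facet normal 0.027 0.229 0.973
outer loop
vertex -2.312 -1.534 0.123
vertex -3.34 -1.581 0.163
vertex -2.738 -3.188 0.524
endloop
endfacet
facet normal -0.059 0.702 -0.710
outer loop
vertex -3.34 -1.581 0.163
vertex -2.822 -2.192 -0.484
vertex -3.85 -2.238 -0.444
endloop
endfacet
facet normal -0.702 -0.105 0.704
outer loop
vertex -3.34 -1.581 0.163
vertex -3.85 -2.238 -0.444
vertex -2.738 -3.188 0.524
endloop
endfacet
facet normal -0.059 0.701 -0.711
outer loop
vertex -3.85 -2.238 -0.444
vertex -2.822 -2.192 -0.484
vertex -3.332 -2.85 -1.091
endloop
endfacet
facet normal -0.699 -0.707 0.109
outer loop
vertex -3.85 -2.238 -0.444
vertex -3.332 -2.85 -1.091
vertex -2.738 -3.188 0.524
endloop
endfacet
facet normal -0.060 0.701 -0.710
outer loop
vertex -3.332 -2.85 -1.091
vertex -2.822 -2.192 -0.484
vertex -2.304 -2.803 -1.131
endloop
endfacet
facet normal 0.036 -0.975 -0.217
outer loop
vertex -3.332 -2.85 -1.091
vertex -2.304 -2.803 -1.131
vertex -2.738 -3.188 0.524
endloop
endfacet
facet normal -0.060 0.701 -0.710
outer loop
vertex -2.304 -2.803 -1.131
vertex -2.822 -2.192 -0.484
vertex -1.794 -2.146 -0.525
endloop
endfacet
facet normal 0.765 -0.642 0.051
outer loop
vertex -2.304 -2.803 -1.131
vertex -1.794 -2.146 -0.525
vertex -2.738 -3.188 0.524
endloop
endfacet
facet normal -0.060 0.701 -0.710
outer loop
vertex -1.794 -2.146 -0.525
vertex -2.822 -2.192 -0.484
vertex -2.312 -1.534 0.123
endloop
endfacet
facet normal 0.762 -0.040 0.646
outer loop
vertex -1.794 -2.146 -0.525
vertex -2.312 -1.534 0.123
vertex -2.738 -3.188 0.524
endloop
endfacet

endsolid


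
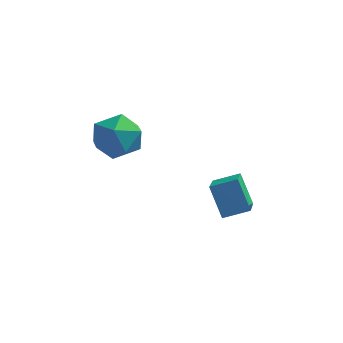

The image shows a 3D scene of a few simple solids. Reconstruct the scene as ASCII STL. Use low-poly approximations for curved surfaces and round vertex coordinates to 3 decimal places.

solid 
facet normal -0.072 0.973 -0.218
outer loop
vertex -2.27 -1.06 -1.303
vertex -2.76 -0.878 -0.33
vertex -1.661 -0.816 -0.415
endloop
endfacet
facet normal 0.500 0.684 -0.531
outer loop
vertex -2.27 -1.06 -1.303
vertex -1.661 -0.816 -0.415
vertex -1.327 -1.603 -1.114
endloop
endfacet
facet normal 0.276 0.149 -0.949
outer loop
vertex -2.27 -1.06 -1.303
vertex -1.327 -1.603 -1.114
vertex -2.22 -2.152 -1.46
endloop
endfacet
facet normal -0.434 0.109 -0.894
outer loop
vertex -2.27 -1.06 -1.303
vertex -2.22 -2.152 -1.46
vertex -3.106 -1.704 -0.976
endloop
endfacet
facet normal -0.649 0.618 -0.443
outer loop
vertex -2.27 -1.06 -1.303
vertex -3.106 -1.704 -0.976
vertex -2.76 -0.878 -0.33
endloop
endfacet
facet normal 0.914 0.406 -0.021
outer loop
vertex -1.327 -1.603 -1.114
vertex -1.661 -0.816 -0.415
vertex -1.234 -1.756 -0.024
endloop
endfacet
facet normal -0.012 0.874 0.485
outer loop
vertex -1.661 -0.816 -0.415
vertex -2.76 -0.878 -0.33
vertex -2.12 -1.308 0.46
endloop
endfacet
facet normal -0.946 0.300 0.123
outer loop
vertex -2.76 -0.878 -0.33
vertex -3.106 -1.704 -0.976
vertex -3.013 -1.857 0.114
endloop
endfacet
facet normal -0.597 -0.524 -0.608
outer loop
vertex -3.106 -1.704 -0.976
vertex -2.22 -2.152 -1.46
vertex -2.679 -2.644 -0.585
endloop
endfacet
facet normal 0.552 -0.459 -0.697
outer loop
vertex -2.22 -2.152 -1.46
vertex -1.327 -1.603 -1.114
vertex -1.58 -2.582 -0.67
endloop
endfacet
facet normal 0.434 -0.109 0.894
outer loop
vertex -2.07 -2.4 0.303
vertex -1.234 -1.756 -0.024
vertex -2.12 -1.308 0.46
endloop
endfacet
facet normal -0.276 -0.149 0.949
outer loop
vertex -2.07 -2.4 0.303
vertex -2.12 -1.308 0.46
vertex -3.013 -1.857 0.114
endloop
endfacet
facet normal -0.500 -0.684 0.531
outer loop
vertex -2.07 -2.4 0.303
vertex -3.013 -1.857 0.114
vertex -2.679 -2.644 -0.585
endloop
endfacet
facet normal 0.072 -0.973 0.218
outer loop
vertex -2.07 -2.4 0.303
vertex -2.679 -2.644 -0.585
vertex -1.58 -2.582 -0.67
endloop
endfacet
facet normal 0.649 -0.618 0.443
outer loop
vertex -2.07 -2.4 0.303
vertex -1.58 -2.582 -0.67
vertex -1.234 -1.756 -0.024
endloop
endfacet
facet normal 0.597 0.524 0.608
outer loop
vertex -2.12 -1.308 0.46
vertex -1.234 -1.756 -0.024
vertex -1.661 -0.816 -0.415
endloop
endfacet
facet normal -0.552 0.459 0.697
outer loop
vertex -3.013 -1.857 0.114
vertex -2.12 -1.308 0.46
vertex -2.76 -0.878 -0.33
endloop
endfacet
facet normal -0.914 -0.406 0.021
outer loop
vertex -2.679 -2.644 -0.585
vertex -3.013 -1.857 0.114
vertex -3.106 -1.704 -0.976
endloop
endfacet
facet normal 0.012 -0.874 -0.485
outer loop
vertex -1.58 -2.582 -0.67
vertex -2.679 -2.644 -0.585
vertex -2.22 -2.152 -1.46
endloop
endfacet
facet normal 0.946 -0.300 -0.123
outer loop
vertex -1.234 -1.756 -0.024
vertex -1.58 -2.582 -0.67
vertex -1.327 -1.603 -1.114
endloop
endfacet
facet normal -0.438 0.383 0.813
outer loop
vertex 1.468 -2.229 -2.212
vertex 2.432 -1.851 -1.871
vertex 1.129 -0.43 -3.242
endloop
endfacet
facet normal -0.884 -0.346 -0.313
outer loop
vertex 1.768 -0.989 -4.429
vertex 1.468 -2.229 -2.212
vertex 1.129 -0.43 -3.242
endloop
endfacet
facet normal -0.439 0.382 0.813
outer loop
vertex 1.129 -0.43 -3.242
vertex 2.432 -1.851 -1.871
vertex 2.092 -0.053 -2.9
endloop
endfacet
facet normal -0.161 0.857 -0.490
outer loop
vertex 2.092 -0.053 -2.9
vertex 1.768 -0.989 -4.429
vertex 1.129 -0.43 -3.242
endloop
endfacet
facet normal 0.162 -0.856 0.491
outer loop
vertex 1.468 -2.229 -2.212
vertex 3.071 -2.41 -3.058
vertex 2.432 -1.851 -1.871
endloop
endfacet
facet normal -0.884 -0.347 -0.313
outer loop
vertex 2.108 -2.787 -3.4
vertex 1.468 -2.229 -2.212
vertex 1.768 -0.989 -4.429
endloop
endfacet
facet normal 0.162 -0.857 0.490
outer loop
vertex 2.108 -2.787 -3.4
vertex 3.071 -2.41 -3.058
vertex 1.468 -2.229 -2.212
endloop
endfacet
facet normal 0.884 0.346 0.313
outer loop
vertex 2.432 -1.851 -1.871
vertex 3.071 -2.41 -3.058
vertex 2.092 -0.053 -2.9
endloop
endfacet
facet normal -0.163 0.857 -0.490
outer loop
vertex 2.732 -0.611 -4.088
vertex 1.768 -0.989 -4.429
vertex 2.092 -0.053 -2.9
endloop
endfacet
facet normal 0.884 0.346 0.314
outer loop
vertex 2.092 -0.053 -2.9
vertex 3.071 -2.41 -3.058
vertex 2.732 -0.611 -4.088
endloop
endfacet
facet normal 0.438 -0.383 -0.813
outer loop
vertex 2.732 -0.611 -4.088
vertex 2.108 -2.787 -3.4
vertex 1.768 -0.989 -4.429
endloop
endfacet
facet normal 0.439 -0.383 -0.813
outer loop
vertex 3.071 -2.41 -3.058
vertex 2.108 -2.787 -3.4
vertex 2.732 -0.611 -4.088
endloop
endfacet

endsolid


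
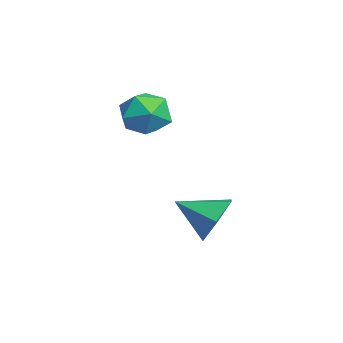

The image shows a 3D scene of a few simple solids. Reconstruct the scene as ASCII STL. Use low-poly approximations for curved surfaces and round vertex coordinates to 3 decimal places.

solid 
facet normal 0.251 0.853 -0.457
outer loop
vertex 4.888 2.953 -2.56
vertex 4.177 3.49 -1.949
vertex 5.197 3.37 -1.612
endloop
endfacet
facet normal 0.666 -0.738 0.108
outer loop
vertex 4.888 2.953 -2.56
vertex 5.197 3.37 -1.612
vertex 3.783 2.15 -1.231
endloop
endfacet
facet normal 0.252 0.853 -0.458
outer loop
vertex 5.197 3.37 -1.612
vertex 4.177 3.49 -1.949
vertex 4.486 3.907 -1.002
endloop
endfacet
facet normal 0.481 -0.300 0.824
outer loop
vertex 5.197 3.37 -1.612
vertex 4.486 3.907 -1.002
vertex 3.783 2.15 -1.231
endloop
endfacet
facet normal 0.251 0.853 -0.458
outer loop
vertex 4.486 3.907 -1.002
vertex 4.177 3.49 -1.949
vertex 3.467 4.027 -1.338
endloop
endfacet
facet normal -0.313 0.001 0.950
outer loop
vertex 4.486 3.907 -1.002
vertex 3.467 4.027 -1.338
vertex 3.783 2.15 -1.231
endloop
endfacet
facet normal 0.252 0.853 -0.457
outer loop
vertex 3.467 4.027 -1.338
vertex 4.177 3.49 -1.949
vertex 3.158 3.61 -2.286
endloop
endfacet
facet normal -0.923 -0.135 0.360
outer loop
vertex 3.467 4.027 -1.338
vertex 3.158 3.61 -2.286
vertex 3.783 2.15 -1.231
endloop
endfacet
facet normal 0.252 0.853 -0.457
outer loop
vertex 3.158 3.61 -2.286
vertex 4.177 3.49 -1.949
vertex 3.869 3.073 -2.896
endloop
endfacet
facet normal -0.738 -0.573 -0.356
outer loop
vertex 3.158 3.61 -2.286
vertex 3.869 3.073 -2.896
vertex 3.783 2.15 -1.231
endloop
endfacet
facet normal 0.251 0.853 -0.457
outer loop
vertex 3.869 3.073 -2.896
vertex 4.177 3.49 -1.949
vertex 4.888 2.953 -2.56
endloop
endfacet
facet normal 0.056 -0.874 -0.482
outer loop
vertex 3.869 3.073 -2.896
vertex 4.888 2.953 -2.56
vertex 3.783 2.15 -1.231
endloop
endfacet
facet normal -0.746 0.443 -0.498
outer loop
vertex 0.654 1.786 0.834
vertex -0.039 1.293 1.434
vertex 0.325 2.226 1.718
endloop
endfacet
facet normal -0.165 0.857 -0.488
outer loop
vertex 0.654 1.786 0.834
vertex 0.325 2.226 1.718
vertex 1.332 2.271 1.457
endloop
endfacet
facet normal 0.371 0.493 -0.787
outer loop
vertex 0.654 1.786 0.834
vertex 1.332 2.271 1.457
vertex 1.59 1.366 1.012
endloop
endfacet
facet normal 0.121 -0.147 -0.982
outer loop
vertex 0.654 1.786 0.834
vertex 1.59 1.366 1.012
vertex 0.742 0.762 0.998
endloop
endfacet
facet normal -0.569 -0.177 -0.803
outer loop
vertex 0.654 1.786 0.834
vertex 0.742 0.762 0.998
vertex -0.039 1.293 1.434
endloop
endfacet
facet normal 0.006 0.981 0.194
outer loop
vertex 1.332 2.271 1.457
vertex 0.325 2.226 1.718
vertex 1.058 2.078 2.442
endloop
endfacet
facet normal -0.934 0.310 0.177
outer loop
vertex 0.325 2.226 1.718
vertex -0.039 1.293 1.434
vertex 0.21 1.474 2.428
endloop
endfacet
facet normal -0.648 -0.693 -0.316
outer loop
vertex -0.039 1.293 1.434
vertex 0.742 0.762 0.998
vertex 0.468 0.569 1.983
endloop
endfacet
facet normal 0.468 -0.643 -0.606
outer loop
vertex 0.742 0.762 0.998
vertex 1.59 1.366 1.012
vertex 1.475 0.614 1.722
endloop
endfacet
facet normal 0.873 0.392 -0.290
outer loop
vertex 1.59 1.366 1.012
vertex 1.332 2.271 1.457
vertex 1.839 1.547 2.006
endloop
endfacet
facet normal -0.121 0.147 0.982
outer loop
vertex 1.146 1.054 2.606
vertex 1.058 2.078 2.442
vertex 0.21 1.474 2.428
endloop
endfacet
facet normal -0.371 -0.493 0.787
outer loop
vertex 1.146 1.054 2.606
vertex 0.21 1.474 2.428
vertex 0.468 0.569 1.983
endloop
endfacet
facet normal 0.165 -0.857 0.488
outer loop
vertex 1.146 1.054 2.606
vertex 0.468 0.569 1.983
vertex 1.475 0.614 1.722
endloop
endfacet
facet normal 0.746 -0.443 0.498
outer loop
vertex 1.146 1.054 2.606
vertex 1.475 0.614 1.722
vertex 1.839 1.547 2.006
endloop
endfacet
facet normal 0.569 0.177 0.803
outer loop
vertex 1.146 1.054 2.606
vertex 1.839 1.547 2.006
vertex 1.058 2.078 2.442
endloop
endfacet
facet normal -0.468 0.643 0.606
outer loop
vertex 0.21 1.474 2.428
vertex 1.058 2.078 2.442
vertex 0.325 2.226 1.718
endloop
endfacet
facet normal -0.873 -0.392 0.290
outer loop
vertex 0.468 0.569 1.983
vertex 0.21 1.474 2.428
vertex -0.039 1.293 1.434
endloop
endfacet
facet normal -0.006 -0.981 -0.194
outer loop
vertex 1.475 0.614 1.722
vertex 0.468 0.569 1.983
vertex 0.742 0.762 0.998
endloop
endfacet
facet normal 0.934 -0.310 -0.177
outer loop
vertex 1.839 1.547 2.006
vertex 1.475 0.614 1.722
vertex 1.59 1.366 1.012
endloop
endfacet
facet normal 0.648 0.693 0.316
outer loop
vertex 1.058 2.078 2.442
vertex 1.839 1.547 2.006
vertex 1.332 2.271 1.457
endloop
endfacet

endsolid


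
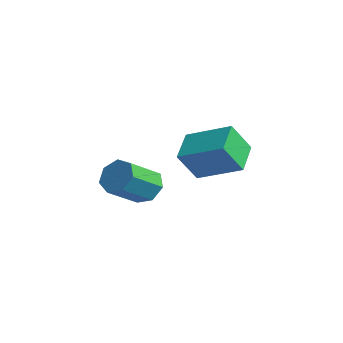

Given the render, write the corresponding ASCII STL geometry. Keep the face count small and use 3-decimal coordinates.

solid 
facet normal -0.602 0.679 0.420
outer loop
vertex -0.025 0.332 2.277
vertex 1.242 1.085 2.874
vertex 0.042 1.004 1.286
endloop
endfacet
facet normal -0.797 -0.474 -0.375
outer loop
vertex 0.758 0.195 0.786
vertex -0.025 0.332 2.277
vertex 0.042 1.004 1.286
endloop
endfacet
facet normal -0.601 0.680 0.420
outer loop
vertex 0.042 1.004 1.286
vertex 1.242 1.085 2.874
vertex 1.309 1.757 1.882
endloop
endfacet
facet normal 0.056 0.560 -0.826
outer loop
vertex 1.309 1.757 1.882
vertex 0.758 0.195 0.786
vertex 0.042 1.004 1.286
endloop
endfacet
facet normal -0.056 -0.560 0.826
outer loop
vertex -0.025 0.332 2.277
vertex 1.958 0.276 2.374
vertex 1.242 1.085 2.874
endloop
endfacet
facet normal -0.797 -0.474 -0.375
outer loop
vertex 0.691 -0.477 1.778
vertex -0.025 0.332 2.277
vertex 0.758 0.195 0.786
endloop
endfacet
facet normal -0.056 -0.560 0.827
outer loop
vertex 0.691 -0.477 1.778
vertex 1.958 0.276 2.374
vertex -0.025 0.332 2.277
endloop
endfacet
facet normal 0.797 0.474 0.375
outer loop
vertex 1.242 1.085 2.874
vertex 1.958 0.276 2.374
vertex 1.309 1.757 1.882
endloop
endfacet
facet normal 0.057 0.560 -0.827
outer loop
vertex 2.025 0.948 1.383
vertex 0.758 0.195 0.786
vertex 1.309 1.757 1.882
endloop
endfacet
facet normal 0.797 0.474 0.375
outer loop
vertex 1.309 1.757 1.882
vertex 1.958 0.276 2.374
vertex 2.025 0.948 1.383
endloop
endfacet
facet normal 0.602 -0.680 -0.420
outer loop
vertex 2.025 0.948 1.383
vertex 0.691 -0.477 1.778
vertex 0.758 0.195 0.786
endloop
endfacet
facet normal 0.601 -0.680 -0.420
outer loop
vertex 1.958 0.276 2.374
vertex 0.691 -0.477 1.778
vertex 2.025 0.948 1.383
endloop
endfacet
facet normal -0.117 0.831 -0.543
outer loop
vertex -1.748 0.26 -1.044
vertex -2.334 0.408 -0.691
vertex -1.676 0.597 -0.544
endloop
endfacet
facet normal 0.986 0.032 -0.163
outer loop
vertex -1.748 0.26 -1.044
vertex -1.676 0.597 -0.544
vertex -1.58 -0.937 -0.261
endloop
endfacet
facet normal 0.986 0.032 -0.163
outer loop
vertex -1.58 -0.937 -0.261
vertex -1.676 0.597 -0.544
vertex -1.508 -0.6 0.239
endloop
endfacet
facet normal 0.115 -0.831 0.544
outer loop
vertex -1.58 -0.937 -0.261
vertex -1.508 -0.6 0.239
vertex -2.166 -0.788 0.091
endloop
endfacet
facet normal -0.117 0.831 -0.544
outer loop
vertex -1.676 0.597 -0.544
vertex -2.334 0.408 -0.691
vertex -2.1 0.792 -0.155
endloop
endfacet
facet normal 0.707 0.454 0.543
outer loop
vertex -1.676 0.597 -0.544
vertex -2.1 0.792 -0.155
vertex -1.508 -0.6 0.239
endloop
endfacet
facet normal 0.707 0.454 0.543
outer loop
vertex -1.508 -0.6 0.239
vertex -2.1 0.792 -0.155
vertex -1.932 -0.405 0.628
endloop
endfacet
facet normal 0.116 -0.832 0.543
outer loop
vertex -1.508 -0.6 0.239
vertex -1.932 -0.405 0.628
vertex -2.166 -0.788 0.091
endloop
endfacet
facet normal -0.117 0.831 -0.544
outer loop
vertex -2.1 0.792 -0.155
vertex -2.334 0.408 -0.691
vertex -2.7 0.698 -0.17
endloop
endfacet
facet normal -0.105 0.534 0.839
outer loop
vertex -2.1 0.792 -0.155
vertex -2.7 0.698 -0.17
vertex -1.932 -0.405 0.628
endloop
endfacet
facet normal -0.105 0.534 0.839
outer loop
vertex -1.932 -0.405 0.628
vertex -2.7 0.698 -0.17
vertex -2.532 -0.499 0.613
endloop
endfacet
facet normal 0.117 -0.832 0.542
outer loop
vertex -1.932 -0.405 0.628
vertex -2.532 -0.499 0.613
vertex -2.166 -0.788 0.091
endloop
endfacet
facet normal -0.116 0.831 -0.544
outer loop
vertex -2.7 0.698 -0.17
vertex -2.334 0.408 -0.691
vertex -3.024 0.386 -0.578
endloop
endfacet
facet normal -0.838 0.212 0.503
outer loop
vertex -2.7 0.698 -0.17
vertex -3.024 0.386 -0.578
vertex -2.532 -0.499 0.613
endloop
endfacet
facet normal -0.838 0.212 0.503
outer loop
vertex -2.532 -0.499 0.613
vertex -3.024 0.386 -0.578
vertex -2.856 -0.811 0.205
endloop
endfacet
facet normal 0.117 -0.832 0.543
outer loop
vertex -2.532 -0.499 0.613
vertex -2.856 -0.811 0.205
vertex -2.166 -0.788 0.091
endloop
endfacet
facet normal -0.115 0.832 -0.543
outer loop
vertex -3.024 0.386 -0.578
vertex -2.334 0.408 -0.691
vertex -2.829 0.091 -1.071
endloop
endfacet
facet normal -0.940 -0.270 -0.210
outer loop
vertex -3.024 0.386 -0.578
vertex -2.829 0.091 -1.071
vertex -2.856 -0.811 0.205
endloop
endfacet
facet normal -0.940 -0.270 -0.210
outer loop
vertex -2.856 -0.811 0.205
vertex -2.829 0.091 -1.071
vertex -2.661 -1.106 -0.288
endloop
endfacet
facet normal 0.118 -0.831 0.544
outer loop
vertex -2.856 -0.811 0.205
vertex -2.661 -1.106 -0.288
vertex -2.166 -0.788 0.091
endloop
endfacet
facet normal -0.117 0.832 -0.542
outer loop
vertex -2.829 0.091 -1.071
vertex -2.334 0.408 -0.691
vertex -2.261 0.035 -1.279
endloop
endfacet
facet normal -0.335 -0.548 -0.766
outer loop
vertex -2.829 0.091 -1.071
vertex -2.261 0.035 -1.279
vertex -2.661 -1.106 -0.288
endloop
endfacet
facet normal -0.335 -0.548 -0.766
outer loop
vertex -2.661 -1.106 -0.288
vertex -2.261 0.035 -1.279
vertex -2.093 -1.162 -0.496
endloop
endfacet
facet normal 0.117 -0.831 0.544
outer loop
vertex -2.661 -1.106 -0.288
vertex -2.093 -1.162 -0.496
vertex -2.166 -0.788 0.091
endloop
endfacet
facet normal -0.117 0.832 -0.542
outer loop
vertex -2.261 0.035 -1.279
vertex -2.334 0.408 -0.691
vertex -1.748 0.26 -1.044
endloop
endfacet
facet normal 0.523 -0.414 -0.745
outer loop
vertex -2.261 0.035 -1.279
vertex -1.748 0.26 -1.044
vertex -2.093 -1.162 -0.496
endloop
endfacet
facet normal 0.523 -0.414 -0.745
outer loop
vertex -2.093 -1.162 -0.496
vertex -1.748 0.26 -1.044
vertex -1.58 -0.937 -0.261
endloop
endfacet
facet normal 0.115 -0.831 0.544
outer loop
vertex -2.093 -1.162 -0.496
vertex -1.58 -0.937 -0.261
vertex -2.166 -0.788 0.091
endloop
endfacet

endsolid


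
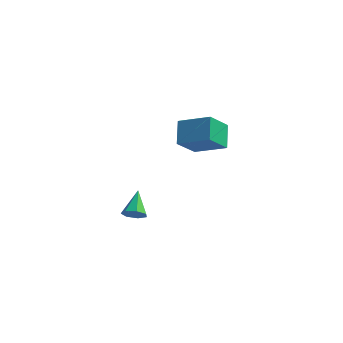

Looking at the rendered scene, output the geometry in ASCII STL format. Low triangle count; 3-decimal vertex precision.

solid 
facet normal 0.141 -0.842 -0.521
outer loop
vertex -3.591 -3.243 -3.122
vertex -3.855 -2.889 -3.765
vertex -3.123 -2.931 -3.499
endloop
endfacet
facet normal 0.608 0.046 0.793
outer loop
vertex -3.591 -3.243 -3.122
vertex -3.123 -2.931 -3.499
vertex -4.105 -1.391 -2.835
endloop
endfacet
facet normal 0.141 -0.841 -0.522
outer loop
vertex -3.123 -2.931 -3.499
vertex -3.855 -2.889 -3.765
vertex -3.206 -2.587 -4.076
endloop
endfacet
facet normal 0.862 0.480 0.162
outer loop
vertex -3.123 -2.931 -3.499
vertex -3.206 -2.587 -4.076
vertex -4.105 -1.391 -2.835
endloop
endfacet
facet normal 0.141 -0.841 -0.523
outer loop
vertex -3.206 -2.587 -4.076
vertex -3.855 -2.889 -3.765
vertex -3.778 -2.47 -4.418
endloop
endfacet
facet normal 0.428 0.786 -0.447
outer loop
vertex -3.206 -2.587 -4.076
vertex -3.778 -2.47 -4.418
vertex -4.105 -1.391 -2.835
endloop
endfacet
facet normal 0.141 -0.841 -0.523
outer loop
vertex -3.778 -2.47 -4.418
vertex -3.855 -2.889 -3.765
vertex -4.408 -2.668 -4.269
endloop
endfacet
facet normal -0.366 0.732 -0.575
outer loop
vertex -3.778 -2.47 -4.418
vertex -4.408 -2.668 -4.269
vertex -4.105 -1.391 -2.835
endloop
endfacet
facet normal 0.139 -0.842 -0.522
outer loop
vertex -4.408 -2.668 -4.269
vertex -3.855 -2.889 -3.765
vertex -4.621 -3.032 -3.739
endloop
endfacet
facet normal -0.925 0.360 -0.125
outer loop
vertex -4.408 -2.668 -4.269
vertex -4.621 -3.032 -3.739
vertex -4.105 -1.391 -2.835
endloop
endfacet
facet normal 0.139 -0.842 -0.522
outer loop
vertex -4.621 -3.032 -3.739
vertex -3.855 -2.889 -3.765
vertex -4.257 -3.288 -3.229
endloop
endfacet
facet normal -0.825 -0.051 0.563
outer loop
vertex -4.621 -3.032 -3.739
vertex -4.257 -3.288 -3.229
vertex -4.105 -1.391 -2.835
endloop
endfacet
facet normal 0.141 -0.842 -0.521
outer loop
vertex -4.257 -3.288 -3.229
vertex -3.855 -2.889 -3.765
vertex -3.591 -3.243 -3.122
endloop
endfacet
facet normal -0.143 -0.190 0.971
outer loop
vertex -4.257 -3.288 -3.229
vertex -3.591 -3.243 -3.122
vertex -4.105 -1.391 -2.835
endloop
endfacet
facet normal -0.911 0.052 -0.410
outer loop
vertex -1.215 -3.166 3.321
vertex -1.551 -1.859 4.235
vertex -0.521 -2.011 1.925
endloop
endfacet
facet normal 0.206 -0.802 -0.561
outer loop
vertex 1.391 -2.121 2.785
vertex -1.215 -3.166 3.321
vertex -0.521 -2.011 1.925
endloop
endfacet
facet normal -0.911 0.052 -0.410
outer loop
vertex -0.521 -2.011 1.925
vertex -1.551 -1.859 4.235
vertex -0.858 -0.705 2.839
endloop
endfacet
facet normal 0.358 0.596 -0.719
outer loop
vertex -0.858 -0.705 2.839
vertex 1.391 -2.121 2.785
vertex -0.521 -2.011 1.925
endloop
endfacet
facet normal -0.358 -0.595 0.720
outer loop
vertex -1.215 -3.166 3.321
vertex 0.361 -1.969 5.095
vertex -1.551 -1.859 4.235
endloop
endfacet
facet normal 0.206 -0.802 -0.561
outer loop
vertex 0.698 -3.275 4.181
vertex -1.215 -3.166 3.321
vertex 1.391 -2.121 2.785
endloop
endfacet
facet normal -0.357 -0.596 0.719
outer loop
vertex 0.698 -3.275 4.181
vertex 0.361 -1.969 5.095
vertex -1.215 -3.166 3.321
endloop
endfacet
facet normal -0.206 0.802 0.561
outer loop
vertex -1.551 -1.859 4.235
vertex 0.361 -1.969 5.095
vertex -0.858 -0.705 2.839
endloop
endfacet
facet normal 0.357 0.595 -0.720
outer loop
vertex 1.055 -0.814 3.699
vertex 1.391 -2.121 2.785
vertex -0.858 -0.705 2.839
endloop
endfacet
facet normal -0.206 0.802 0.561
outer loop
vertex -0.858 -0.705 2.839
vertex 0.361 -1.969 5.095
vertex 1.055 -0.814 3.699
endloop
endfacet
facet normal 0.911 -0.052 0.409
outer loop
vertex 1.055 -0.814 3.699
vertex 0.698 -3.275 4.181
vertex 1.391 -2.121 2.785
endloop
endfacet
facet normal 0.911 -0.052 0.410
outer loop
vertex 0.361 -1.969 5.095
vertex 0.698 -3.275 4.181
vertex 1.055 -0.814 3.699
endloop
endfacet

endsolid


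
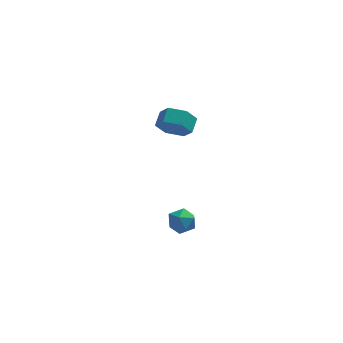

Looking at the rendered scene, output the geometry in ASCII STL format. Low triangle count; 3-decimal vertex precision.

solid 
facet normal -0.390 0.699 0.600
outer loop
vertex -1.374 -2.864 0.21
vertex -1.84 -3.452 0.592
vertex -1.071 -3.271 0.881
endloop
endfacet
facet normal 0.275 0.872 0.405
outer loop
vertex -1.374 -2.864 0.21
vertex -1.071 -3.271 0.881
vertex -0.573 -3.121 0.22
endloop
endfacet
facet normal 0.294 0.905 -0.308
outer loop
vertex -1.374 -2.864 0.21
vertex -0.573 -3.121 0.22
vertex -1.034 -3.209 -0.478
endloop
endfacet
facet normal -0.358 0.751 -0.554
outer loop
vertex -1.374 -2.864 0.21
vertex -1.034 -3.209 -0.478
vertex -1.817 -3.413 -0.248
endloop
endfacet
facet normal -0.781 0.624 0.008
outer loop
vertex -1.374 -2.864 0.21
vertex -1.817 -3.413 -0.248
vertex -1.84 -3.452 0.592
endloop
endfacet
facet normal 0.709 0.347 0.613
outer loop
vertex -0.573 -3.121 0.22
vertex -1.071 -3.271 0.881
vertex -0.543 -3.867 0.608
endloop
endfacet
facet normal -0.365 0.066 0.929
outer loop
vertex -1.071 -3.271 0.881
vertex -1.84 -3.452 0.592
vertex -1.326 -4.071 0.838
endloop
endfacet
facet normal -0.998 -0.056 -0.030
outer loop
vertex -1.84 -3.452 0.592
vertex -1.817 -3.413 -0.248
vertex -1.787 -4.159 0.14
endloop
endfacet
facet normal -0.315 0.151 -0.937
outer loop
vertex -1.817 -3.413 -0.248
vertex -1.034 -3.209 -0.478
vertex -1.289 -4.009 -0.521
endloop
endfacet
facet normal 0.741 0.400 -0.540
outer loop
vertex -1.034 -3.209 -0.478
vertex -0.573 -3.121 0.22
vertex -0.52 -3.828 -0.232
endloop
endfacet
facet normal 0.358 -0.751 0.554
outer loop
vertex -0.986 -4.416 0.15
vertex -0.543 -3.867 0.608
vertex -1.326 -4.071 0.838
endloop
endfacet
facet normal -0.294 -0.905 0.308
outer loop
vertex -0.986 -4.416 0.15
vertex -1.326 -4.071 0.838
vertex -1.787 -4.159 0.14
endloop
endfacet
facet normal -0.275 -0.872 -0.405
outer loop
vertex -0.986 -4.416 0.15
vertex -1.787 -4.159 0.14
vertex -1.289 -4.009 -0.521
endloop
endfacet
facet normal 0.390 -0.699 -0.600
outer loop
vertex -0.986 -4.416 0.15
vertex -1.289 -4.009 -0.521
vertex -0.52 -3.828 -0.232
endloop
endfacet
facet normal 0.781 -0.624 -0.008
outer loop
vertex -0.986 -4.416 0.15
vertex -0.52 -3.828 -0.232
vertex -0.543 -3.867 0.608
endloop
endfacet
facet normal 0.315 -0.151 0.937
outer loop
vertex -1.326 -4.071 0.838
vertex -0.543 -3.867 0.608
vertex -1.071 -3.271 0.881
endloop
endfacet
facet normal -0.741 -0.400 0.540
outer loop
vertex -1.787 -4.159 0.14
vertex -1.326 -4.071 0.838
vertex -1.84 -3.452 0.592
endloop
endfacet
facet normal -0.709 -0.347 -0.613
outer loop
vertex -1.289 -4.009 -0.521
vertex -1.787 -4.159 0.14
vertex -1.817 -3.413 -0.248
endloop
endfacet
facet normal 0.365 -0.066 -0.929
outer loop
vertex -0.52 -3.828 -0.232
vertex -1.289 -4.009 -0.521
vertex -1.034 -3.209 -0.478
endloop
endfacet
facet normal 0.998 0.056 0.030
outer loop
vertex -0.543 -3.867 0.608
vertex -0.52 -3.828 -0.232
vertex -0.573 -3.121 0.22
endloop
endfacet
facet normal -0.262 -0.838 -0.478
outer loop
vertex -1.165 2.345 3.092
vertex -1.603 2.907 2.348
vertex -0.611 2.638 2.275
endloop
endfacet
facet normal 0.801 -0.466 0.376
outer loop
vertex -1.165 2.345 3.092
vertex -0.611 2.638 2.275
vertex -0.9 3.191 3.576
endloop
endfacet
facet normal 0.801 -0.466 0.376
outer loop
vertex -0.9 3.191 3.576
vertex -0.611 2.638 2.275
vertex -0.346 3.484 2.759
endloop
endfacet
facet normal 0.263 0.838 0.479
outer loop
vertex -0.9 3.191 3.576
vertex -0.346 3.484 2.759
vertex -1.337 3.753 2.832
endloop
endfacet
facet normal -0.262 -0.838 -0.479
outer loop
vertex -0.611 2.638 2.275
vertex -1.603 2.907 2.348
vertex -1.048 3.2 1.531
endloop
endfacet
facet normal 0.867 0.014 -0.499
outer loop
vertex -0.611 2.638 2.275
vertex -1.048 3.2 1.531
vertex -0.346 3.484 2.759
endloop
endfacet
facet normal 0.867 0.014 -0.499
outer loop
vertex -0.346 3.484 2.759
vertex -1.048 3.2 1.531
vertex -0.783 4.046 2.015
endloop
endfacet
facet normal 0.263 0.838 0.479
outer loop
vertex -0.346 3.484 2.759
vertex -0.783 4.046 2.015
vertex -1.337 3.753 2.832
endloop
endfacet
facet normal -0.262 -0.838 -0.479
outer loop
vertex -1.048 3.2 1.531
vertex -1.603 2.907 2.348
vertex -2.04 3.469 1.604
endloop
endfacet
facet normal 0.066 0.480 -0.875
outer loop
vertex -1.048 3.2 1.531
vertex -2.04 3.469 1.604
vertex -0.783 4.046 2.015
endloop
endfacet
facet normal 0.066 0.480 -0.875
outer loop
vertex -0.783 4.046 2.015
vertex -2.04 3.469 1.604
vertex -1.775 4.315 2.088
endloop
endfacet
facet normal 0.262 0.838 0.478
outer loop
vertex -0.783 4.046 2.015
vertex -1.775 4.315 2.088
vertex -1.337 3.753 2.832
endloop
endfacet
facet normal -0.263 -0.838 -0.479
outer loop
vertex -2.04 3.469 1.604
vertex -1.603 2.907 2.348
vertex -2.594 3.176 2.421
endloop
endfacet
facet normal -0.801 0.466 -0.376
outer loop
vertex -2.04 3.469 1.604
vertex -2.594 3.176 2.421
vertex -1.775 4.315 2.088
endloop
endfacet
facet normal -0.801 0.466 -0.376
outer loop
vertex -1.775 4.315 2.088
vertex -2.594 3.176 2.421
vertex -2.329 4.022 2.905
endloop
endfacet
facet normal 0.262 0.838 0.478
outer loop
vertex -1.775 4.315 2.088
vertex -2.329 4.022 2.905
vertex -1.337 3.753 2.832
endloop
endfacet
facet normal -0.263 -0.838 -0.479
outer loop
vertex -2.594 3.176 2.421
vertex -1.603 2.907 2.348
vertex -2.157 2.614 3.165
endloop
endfacet
facet normal -0.867 -0.014 0.499
outer loop
vertex -2.594 3.176 2.421
vertex -2.157 2.614 3.165
vertex -2.329 4.022 2.905
endloop
endfacet
facet normal -0.867 -0.014 0.499
outer loop
vertex -2.329 4.022 2.905
vertex -2.157 2.614 3.165
vertex -1.892 3.46 3.649
endloop
endfacet
facet normal 0.262 0.838 0.479
outer loop
vertex -2.329 4.022 2.905
vertex -1.892 3.46 3.649
vertex -1.337 3.753 2.832
endloop
endfacet
facet normal -0.262 -0.838 -0.478
outer loop
vertex -2.157 2.614 3.165
vertex -1.603 2.907 2.348
vertex -1.165 2.345 3.092
endloop
endfacet
facet normal -0.066 -0.480 0.875
outer loop
vertex -2.157 2.614 3.165
vertex -1.165 2.345 3.092
vertex -1.892 3.46 3.649
endloop
endfacet
facet normal -0.066 -0.480 0.875
outer loop
vertex -1.892 3.46 3.649
vertex -1.165 2.345 3.092
vertex -0.9 3.191 3.576
endloop
endfacet
facet normal 0.262 0.838 0.479
outer loop
vertex -1.892 3.46 3.649
vertex -0.9 3.191 3.576
vertex -1.337 3.753 2.832
endloop
endfacet

endsolid


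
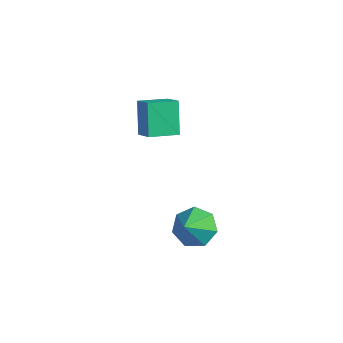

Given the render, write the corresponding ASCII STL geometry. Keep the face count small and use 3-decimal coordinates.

solid 
facet normal -0.349 0.688 -0.636
outer loop
vertex 3.539 0.991 -1.076
vertex 2.674 1.095 -0.489
vertex 3.58 1.62 -0.418
endloop
endfacet
facet normal 0.967 -0.212 0.142
outer loop
vertex 3.539 0.991 -1.076
vertex 3.58 1.62 -0.418
vertex 3.146 0.165 0.369
endloop
endfacet
facet normal -0.349 0.689 -0.636
outer loop
vertex 3.58 1.62 -0.418
vertex 2.674 1.095 -0.489
vertex 2.94 1.853 0.186
endloop
endfacet
facet normal 0.708 0.161 0.688
outer loop
vertex 3.58 1.62 -0.418
vertex 2.94 1.853 0.186
vertex 3.146 0.165 0.369
endloop
endfacet
facet normal -0.349 0.689 -0.636
outer loop
vertex 2.94 1.853 0.186
vertex 2.674 1.095 -0.489
vertex 2.099 1.515 0.282
endloop
endfacet
facet normal 0.067 0.116 0.991
outer loop
vertex 2.94 1.853 0.186
vertex 2.099 1.515 0.282
vertex 3.146 0.165 0.369
endloop
endfacet
facet normal -0.350 0.688 -0.636
outer loop
vertex 2.099 1.515 0.282
vertex 2.674 1.095 -0.489
vertex 1.692 0.86 -0.203
endloop
endfacet
facet normal -0.474 -0.315 0.822
outer loop
vertex 2.099 1.515 0.282
vertex 1.692 0.86 -0.203
vertex 3.146 0.165 0.369
endloop
endfacet
facet normal -0.350 0.689 -0.635
outer loop
vertex 1.692 0.86 -0.203
vertex 2.674 1.095 -0.489
vertex 2.024 0.382 -0.904
endloop
endfacet
facet normal -0.506 -0.805 0.309
outer loop
vertex 1.692 0.86 -0.203
vertex 2.024 0.382 -0.904
vertex 3.146 0.165 0.369
endloop
endfacet
facet normal -0.349 0.688 -0.636
outer loop
vertex 2.024 0.382 -0.904
vertex 2.674 1.095 -0.489
vertex 2.846 0.44 -1.292
endloop
endfacet
facet normal -0.007 -0.987 -0.162
outer loop
vertex 2.024 0.382 -0.904
vertex 2.846 0.44 -1.292
vertex 3.146 0.165 0.369
endloop
endfacet
facet normal -0.349 0.688 -0.636
outer loop
vertex 2.846 0.44 -1.292
vertex 2.674 1.095 -0.489
vertex 3.539 0.991 -1.076
endloop
endfacet
facet normal 0.649 -0.723 -0.237
outer loop
vertex 2.846 0.44 -1.292
vertex 3.539 0.991 -1.076
vertex 3.146 0.165 0.369
endloop
endfacet
facet normal -0.872 0.135 -0.470
outer loop
vertex -3.749 2.762 3.1
vertex -3.373 4.196 2.813
vertex -2.97 2.239 1.506
endloop
endfacet
facet normal -0.249 -0.950 0.190
outer loop
vertex -1.967 2.084 2.047
vertex -3.749 2.762 3.1
vertex -2.97 2.239 1.506
endloop
endfacet
facet normal -0.872 0.135 -0.470
outer loop
vertex -2.97 2.239 1.506
vertex -3.373 4.196 2.813
vertex -2.594 3.673 1.219
endloop
endfacet
facet normal 0.421 -0.283 -0.862
outer loop
vertex -2.594 3.673 1.219
vertex -1.967 2.084 2.047
vertex -2.97 2.239 1.506
endloop
endfacet
facet normal -0.421 0.283 0.862
outer loop
vertex -3.749 2.762 3.1
vertex -2.37 4.041 3.354
vertex -3.373 4.196 2.813
endloop
endfacet
facet normal -0.249 -0.950 0.190
outer loop
vertex -2.746 2.607 3.641
vertex -3.749 2.762 3.1
vertex -1.967 2.084 2.047
endloop
endfacet
facet normal -0.421 0.283 0.862
outer loop
vertex -2.746 2.607 3.641
vertex -2.37 4.041 3.354
vertex -3.749 2.762 3.1
endloop
endfacet
facet normal 0.249 0.950 -0.190
outer loop
vertex -3.373 4.196 2.813
vertex -2.37 4.041 3.354
vertex -2.594 3.673 1.219
endloop
endfacet
facet normal 0.421 -0.283 -0.862
outer loop
vertex -1.591 3.518 1.76
vertex -1.967 2.084 2.047
vertex -2.594 3.673 1.219
endloop
endfacet
facet normal 0.249 0.950 -0.190
outer loop
vertex -2.594 3.673 1.219
vertex -2.37 4.041 3.354
vertex -1.591 3.518 1.76
endloop
endfacet
facet normal 0.872 -0.135 0.470
outer loop
vertex -1.591 3.518 1.76
vertex -2.746 2.607 3.641
vertex -1.967 2.084 2.047
endloop
endfacet
facet normal 0.872 -0.135 0.470
outer loop
vertex -2.37 4.041 3.354
vertex -2.746 2.607 3.641
vertex -1.591 3.518 1.76
endloop
endfacet

endsolid


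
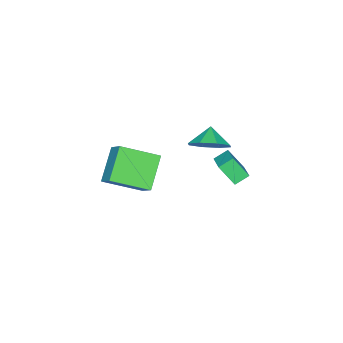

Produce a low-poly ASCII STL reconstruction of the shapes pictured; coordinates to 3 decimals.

solid 
facet normal -0.677 -0.640 -0.362
outer loop
vertex -2.219 -1.718 0.135
vertex -2.413 -0.941 -0.876
vertex -1.628 -2.109 -0.279
endloop
endfacet
facet normal 0.150 -0.602 0.784
outer loop
vertex -0.667 -1.199 0.236
vertex -2.219 -1.718 0.135
vertex -1.628 -2.109 -0.279
endloop
endfacet
facet normal -0.677 -0.640 -0.363
outer loop
vertex -1.628 -2.109 -0.279
vertex -2.413 -0.941 -0.876
vertex -1.822 -1.331 -1.29
endloop
endfacet
facet normal 0.721 -0.476 -0.504
outer loop
vertex -1.822 -1.331 -1.29
vertex -0.667 -1.199 0.236
vertex -1.628 -2.109 -0.279
endloop
endfacet
facet normal -0.721 0.476 0.504
outer loop
vertex -2.219 -1.718 0.135
vertex -1.452 -0.031 -0.361
vertex -2.413 -0.941 -0.876
endloop
endfacet
facet normal 0.151 -0.603 0.783
outer loop
vertex -1.258 -0.809 0.65
vertex -2.219 -1.718 0.135
vertex -0.667 -1.199 0.236
endloop
endfacet
facet normal -0.720 0.476 0.504
outer loop
vertex -1.258 -0.809 0.65
vertex -1.452 -0.031 -0.361
vertex -2.219 -1.718 0.135
endloop
endfacet
facet normal -0.151 0.603 -0.783
outer loop
vertex -2.413 -0.941 -0.876
vertex -1.452 -0.031 -0.361
vertex -1.822 -1.331 -1.29
endloop
endfacet
facet normal 0.721 -0.476 -0.504
outer loop
vertex -0.861 -0.422 -0.775
vertex -0.667 -1.199 0.236
vertex -1.822 -1.331 -1.29
endloop
endfacet
facet normal -0.150 0.603 -0.784
outer loop
vertex -1.822 -1.331 -1.29
vertex -1.452 -0.031 -0.361
vertex -0.861 -0.422 -0.775
endloop
endfacet
facet normal 0.677 0.641 0.363
outer loop
vertex -0.861 -0.422 -0.775
vertex -1.258 -0.809 0.65
vertex -0.667 -1.199 0.236
endloop
endfacet
facet normal 0.677 0.640 0.363
outer loop
vertex -1.452 -0.031 -0.361
vertex -1.258 -0.809 0.65
vertex -0.861 -0.422 -0.775
endloop
endfacet
facet normal -0.721 -0.225 0.655
outer loop
vertex 3.738 -3.456 3.69
vertex 2.607 -2.065 2.923
vertex 3.272 -4.273 2.897
endloop
endfacet
facet normal 0.580 -0.713 0.394
outer loop
vertex 4.613 -3.855 1.677
vertex 3.738 -3.456 3.69
vertex 3.272 -4.273 2.897
endloop
endfacet
facet normal -0.721 -0.225 0.655
outer loop
vertex 3.272 -4.273 2.897
vertex 2.607 -2.065 2.923
vertex 2.141 -2.882 2.13
endloop
endfacet
facet normal -0.379 -0.664 -0.644
outer loop
vertex 2.141 -2.882 2.13
vertex 4.613 -3.855 1.677
vertex 3.272 -4.273 2.897
endloop
endfacet
facet normal 0.379 0.664 0.644
outer loop
vertex 3.738 -3.456 3.69
vertex 3.948 -1.647 1.703
vertex 2.607 -2.065 2.923
endloop
endfacet
facet normal 0.580 -0.713 0.394
outer loop
vertex 5.079 -3.038 2.47
vertex 3.738 -3.456 3.69
vertex 4.613 -3.855 1.677
endloop
endfacet
facet normal 0.379 0.664 0.644
outer loop
vertex 5.079 -3.038 2.47
vertex 3.948 -1.647 1.703
vertex 3.738 -3.456 3.69
endloop
endfacet
facet normal -0.580 0.713 -0.394
outer loop
vertex 2.607 -2.065 2.923
vertex 3.948 -1.647 1.703
vertex 2.141 -2.882 2.13
endloop
endfacet
facet normal -0.379 -0.664 -0.644
outer loop
vertex 3.482 -2.464 0.91
vertex 4.613 -3.855 1.677
vertex 2.141 -2.882 2.13
endloop
endfacet
facet normal -0.580 0.713 -0.394
outer loop
vertex 2.141 -2.882 2.13
vertex 3.948 -1.647 1.703
vertex 3.482 -2.464 0.91
endloop
endfacet
facet normal 0.721 0.225 -0.655
outer loop
vertex 3.482 -2.464 0.91
vertex 5.079 -3.038 2.47
vertex 4.613 -3.855 1.677
endloop
endfacet
facet normal 0.721 0.225 -0.655
outer loop
vertex 3.948 -1.647 1.703
vertex 5.079 -3.038 2.47
vertex 3.482 -2.464 0.91
endloop
endfacet
facet normal 0.633 0.363 -0.684
outer loop
vertex -0.168 -1.915 1.979
vertex -0.938 -1.889 1.281
vertex -0.56 -1.222 1.984
endloop
endfacet
facet normal 0.014 0.001 1.000
outer loop
vertex -0.168 -1.915 1.979
vertex -0.56 -1.222 1.984
vertex -1.602 -2.271 1.999
endloop
endfacet
facet normal 0.632 0.363 -0.685
outer loop
vertex -0.56 -1.222 1.984
vertex -0.938 -1.889 1.281
vertex -1.174 -0.921 1.577
endloop
endfacet
facet normal -0.373 0.382 0.845
outer loop
vertex -0.56 -1.222 1.984
vertex -1.174 -0.921 1.577
vertex -1.602 -2.271 1.999
endloop
endfacet
facet normal 0.633 0.363 -0.684
outer loop
vertex -1.174 -0.921 1.577
vertex -0.938 -1.889 1.281
vertex -1.65 -1.186 0.996
endloop
endfacet
facet normal -0.790 0.397 0.467
outer loop
vertex -1.174 -0.921 1.577
vertex -1.65 -1.186 0.996
vertex -1.602 -2.271 1.999
endloop
endfacet
facet normal 0.632 0.363 -0.685
outer loop
vertex -1.65 -1.186 0.996
vertex -0.938 -1.889 1.281
vertex -1.708 -1.864 0.583
endloop
endfacet
facet normal -0.996 0.034 0.084
outer loop
vertex -1.65 -1.186 0.996
vertex -1.708 -1.864 0.583
vertex -1.602 -2.271 1.999
endloop
endfacet
facet normal 0.632 0.363 -0.684
outer loop
vertex -1.708 -1.864 0.583
vertex -0.938 -1.889 1.281
vertex -1.316 -2.556 0.578
endloop
endfacet
facet normal -0.868 -0.491 -0.076
outer loop
vertex -1.708 -1.864 0.583
vertex -1.316 -2.556 0.578
vertex -1.602 -2.271 1.999
endloop
endfacet
facet normal 0.632 0.363 -0.684
outer loop
vertex -1.316 -2.556 0.578
vertex -0.938 -1.889 1.281
vertex -0.702 -2.858 0.985
endloop
endfacet
facet normal -0.481 -0.873 0.078
outer loop
vertex -1.316 -2.556 0.578
vertex -0.702 -2.858 0.985
vertex -1.602 -2.271 1.999
endloop
endfacet
facet normal 0.632 0.363 -0.685
outer loop
vertex -0.702 -2.858 0.985
vertex -0.938 -1.889 1.281
vertex -0.226 -2.592 1.565
endloop
endfacet
facet normal -0.062 -0.887 0.458
outer loop
vertex -0.702 -2.858 0.985
vertex -0.226 -2.592 1.565
vertex -1.602 -2.271 1.999
endloop
endfacet
facet normal 0.632 0.364 -0.684
outer loop
vertex -0.226 -2.592 1.565
vertex -0.938 -1.889 1.281
vertex -0.168 -1.915 1.979
endloop
endfacet
facet normal 0.142 -0.525 0.839
outer loop
vertex -0.226 -2.592 1.565
vertex -0.168 -1.915 1.979
vertex -1.602 -2.271 1.999
endloop
endfacet

endsolid
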